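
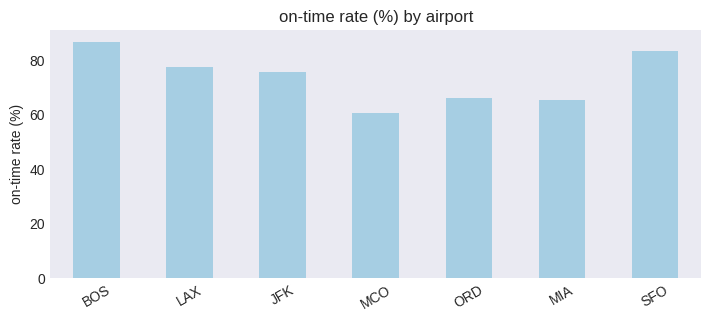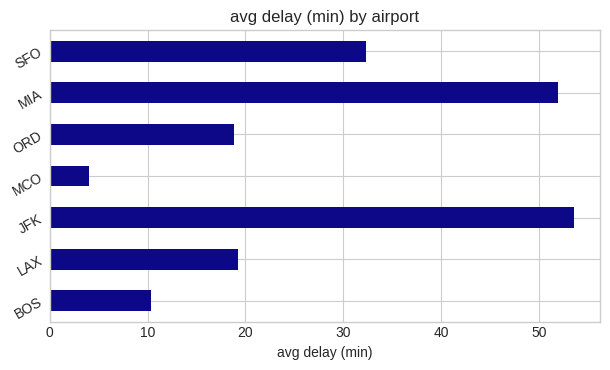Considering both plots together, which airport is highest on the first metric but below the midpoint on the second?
Chart 2 median avg delay (min) ≈ 20; below-median airports: BOS, MCO, ORD. Among those, BOS has the highest on-time rate (%) (≈ 90).

BOS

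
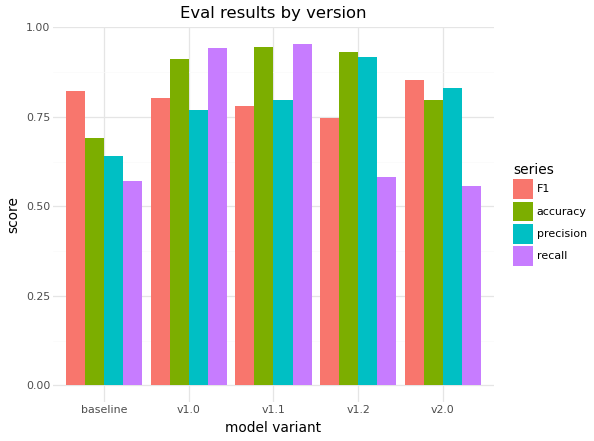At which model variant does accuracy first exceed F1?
v1.0

baseline: accuracy ≈ 0.7 vs F1 ≈ 0.8 (not yet); v1.0: accuracy ≈ 0.9 vs F1 ≈ 0.8 (first crossover).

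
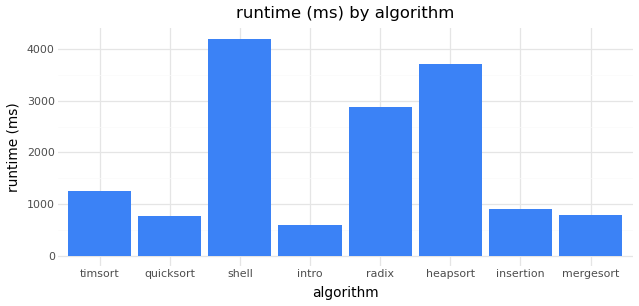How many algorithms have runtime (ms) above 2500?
3

Above 2500: shell, radix, heapsort.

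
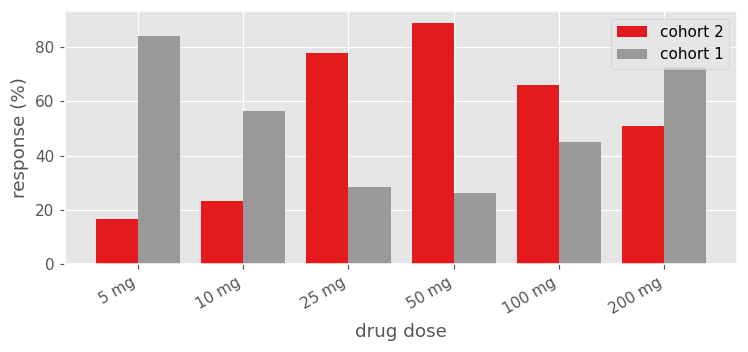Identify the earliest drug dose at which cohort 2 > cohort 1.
10 mg: cohort 2 ≈ 20 vs cohort 1 ≈ 60 (not yet); 25 mg: cohort 2 ≈ 80 vs cohort 1 ≈ 30 (first crossover).

25 mg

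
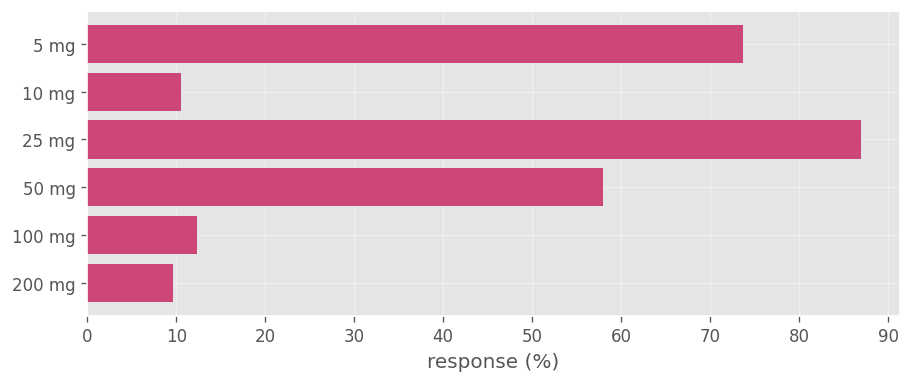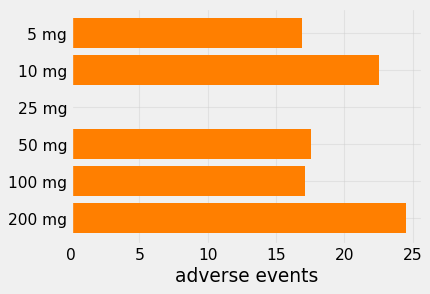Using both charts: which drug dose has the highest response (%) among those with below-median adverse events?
25 mg

Chart 2 median adverse events ≈ 15; below-median drug doses: 5 mg, 25 mg, 100 mg. Among those, 25 mg has the highest response (%) (≈ 90).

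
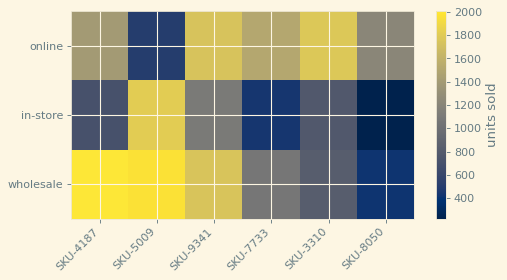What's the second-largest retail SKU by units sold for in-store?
Top 3 for in-store: SKU-5009 ≈ 1800, SKU-9341 ≈ 1200, SKU-3310 ≈ 800.

SKU-9341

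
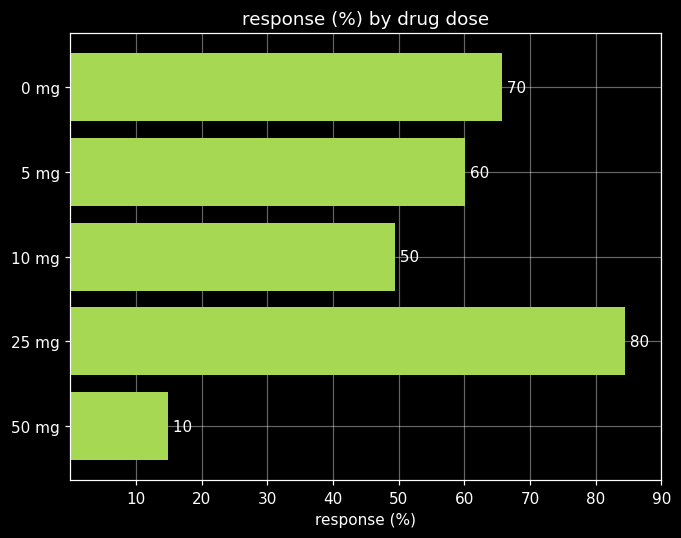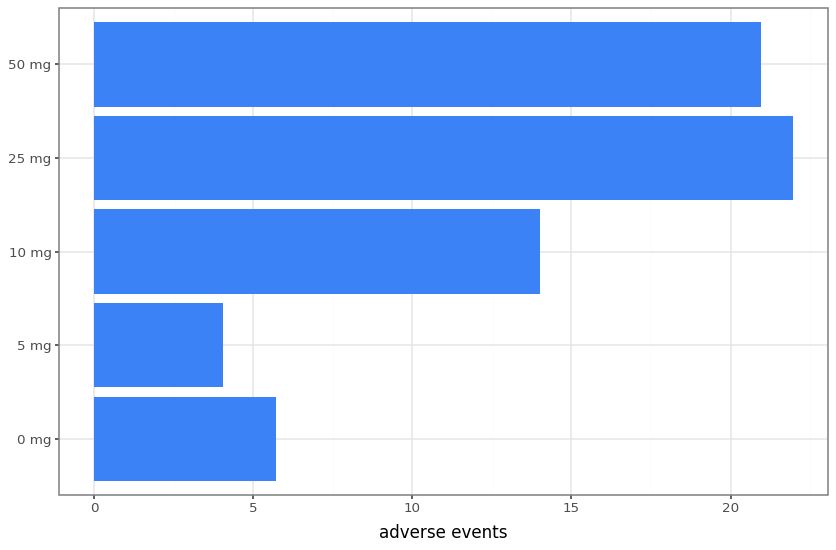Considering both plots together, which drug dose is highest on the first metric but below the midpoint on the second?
0 mg

Chart 2 median adverse events ≈ 15; below-median drug doses: 0 mg, 5 mg. Among those, 0 mg has the highest response (%) (≈ 70).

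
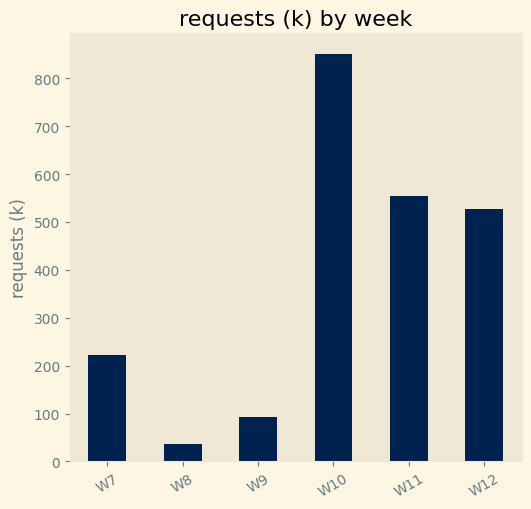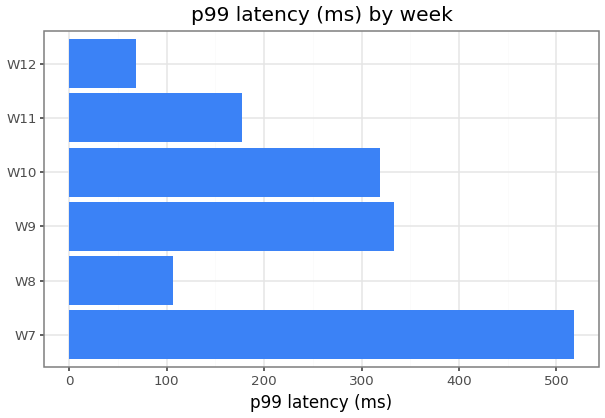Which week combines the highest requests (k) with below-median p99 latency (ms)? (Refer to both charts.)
W11

Chart 2 median p99 latency (ms) ≈ 250; below-median weeks: W8, W11, W12. Among those, W11 has the highest requests (k) (≈ 600).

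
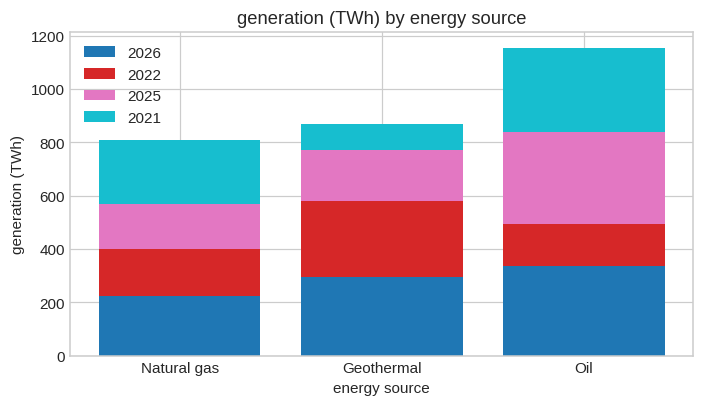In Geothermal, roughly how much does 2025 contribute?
≈ 200

2025 top ≈ 800, bottom ≈ 600; segment ≈ 200.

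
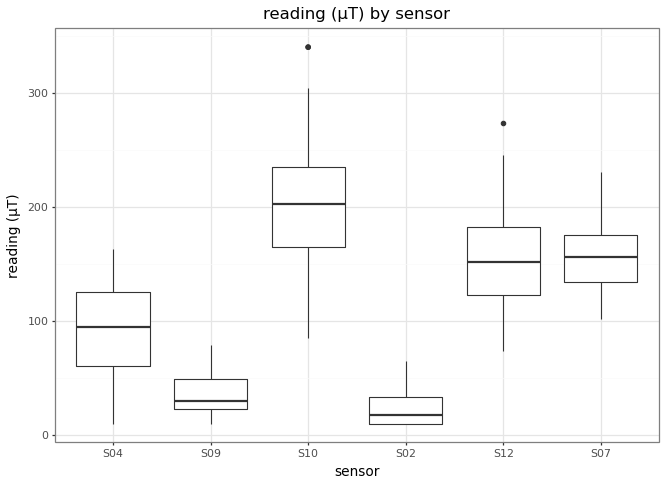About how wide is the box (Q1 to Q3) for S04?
≈ 60

Q3 ≈ 120, Q1 ≈ 60; IQR ≈ 60.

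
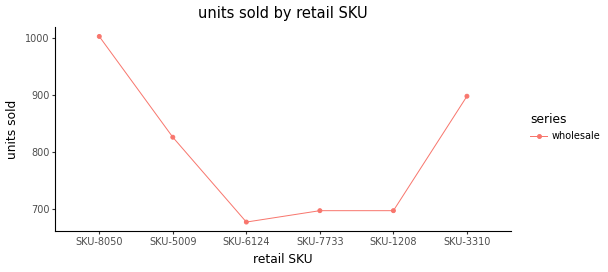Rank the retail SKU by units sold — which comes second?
SKU-3310

Top 3: SKU-8050 ≈ 1000, SKU-3310 ≈ 900, SKU-5009 ≈ 850.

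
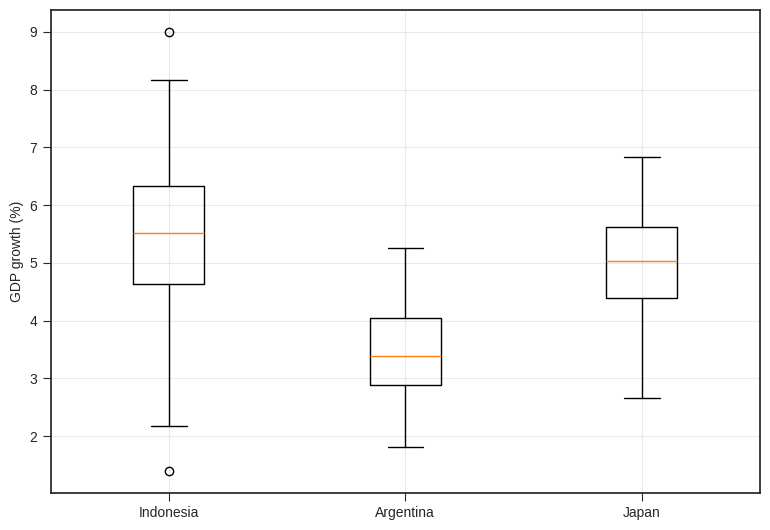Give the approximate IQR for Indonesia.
≈ 1.8

Q3 ≈ 6.4, Q1 ≈ 4.6; IQR ≈ 1.8.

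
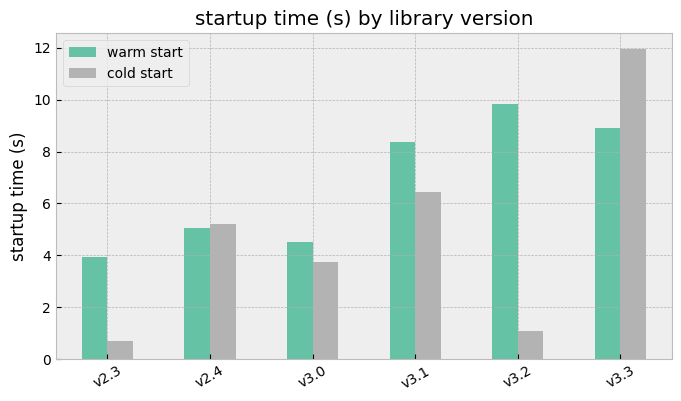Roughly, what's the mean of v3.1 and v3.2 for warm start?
≈ 9

(8 + 10) / 2 ≈ 9.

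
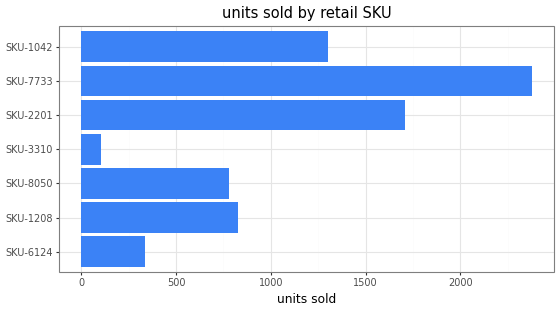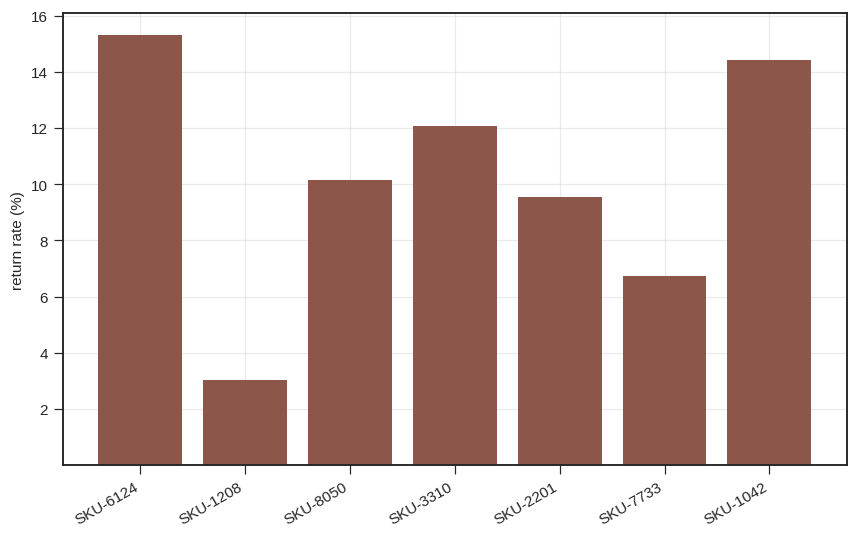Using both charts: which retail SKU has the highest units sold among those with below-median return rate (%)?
Chart 2 median return rate (%) ≈ 10; below-median retail SKUs: SKU-1208, SKU-2201, SKU-7733. Among those, SKU-7733 has the highest units sold (≈ 2500).

SKU-7733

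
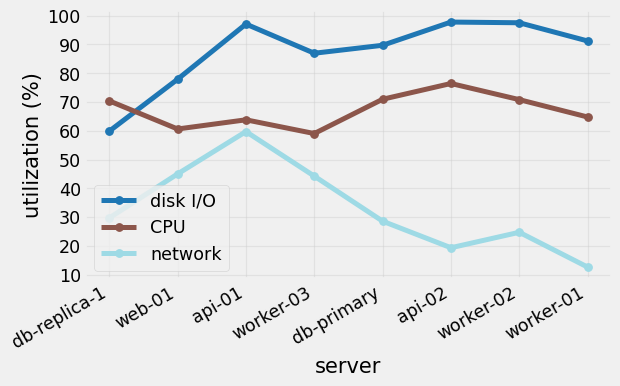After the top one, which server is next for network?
web-01

Top 3 for network: api-01 ≈ 60, web-01 ≈ 50, worker-03 ≈ 40.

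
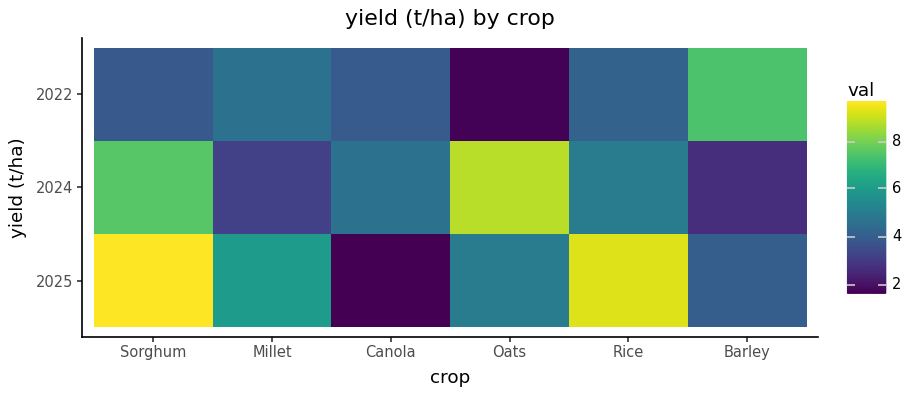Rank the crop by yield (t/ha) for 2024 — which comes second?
Top 3 for 2024: Oats ≈ 9, Sorghum ≈ 8, Rice ≈ 5.

Sorghum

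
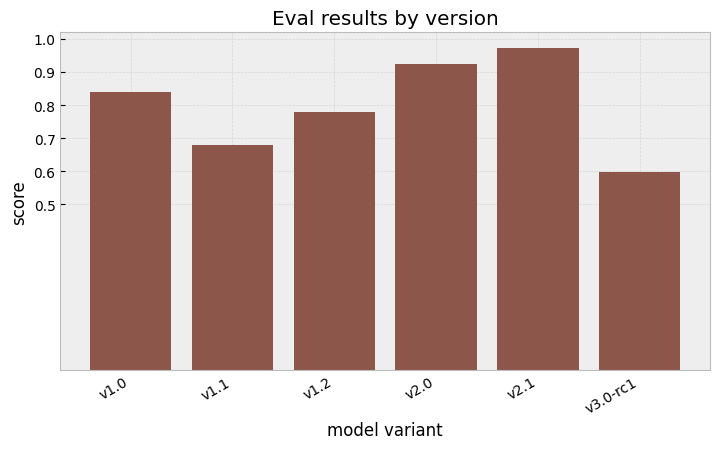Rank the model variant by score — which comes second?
v2.0

Top 3: v2.1 ≈ 1.0, v2.0 ≈ 0.9, v1.0 ≈ 0.8.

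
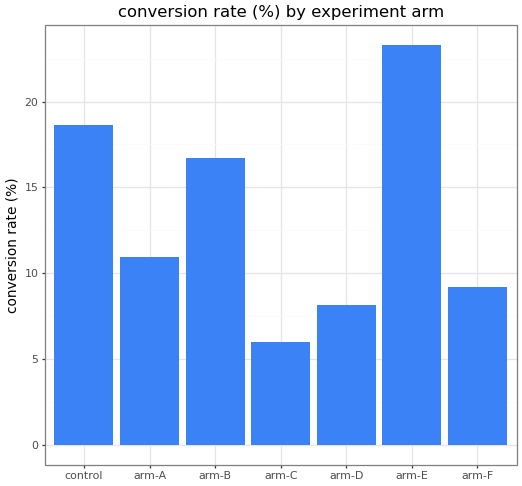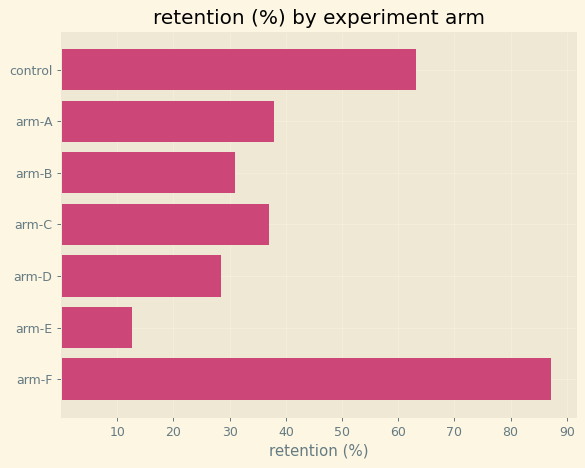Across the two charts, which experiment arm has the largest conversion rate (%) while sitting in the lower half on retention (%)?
arm-E

Chart 2 median retention (%) ≈ 40; below-median experiment arms: arm-B, arm-D, arm-E. Among those, arm-E has the highest conversion rate (%) (≈ 25).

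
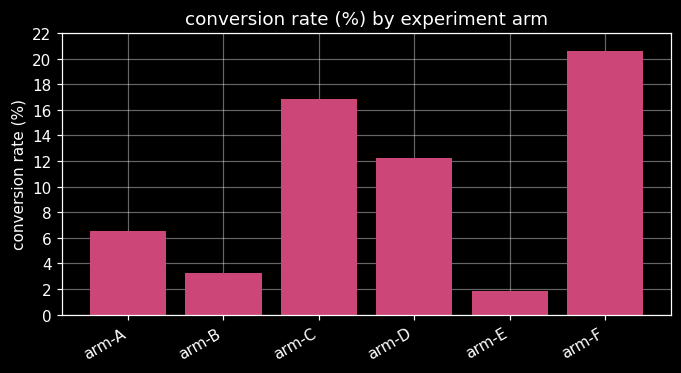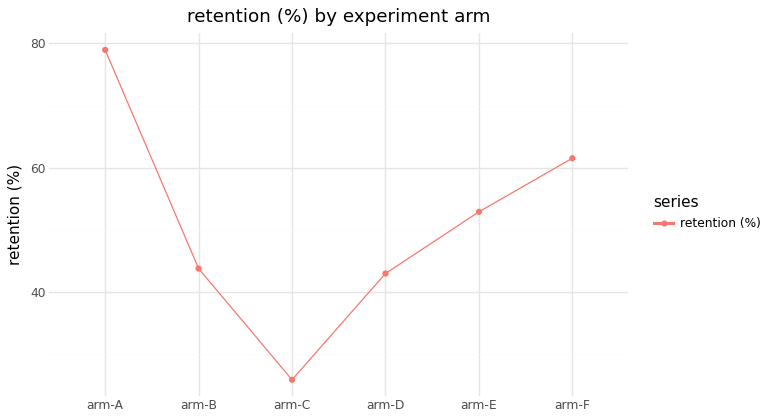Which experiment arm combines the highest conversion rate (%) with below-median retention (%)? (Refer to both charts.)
arm-C

Chart 2 median retention (%) ≈ 50; below-median experiment arms: arm-B, arm-C, arm-D. Among those, arm-C has the highest conversion rate (%) (≈ 16).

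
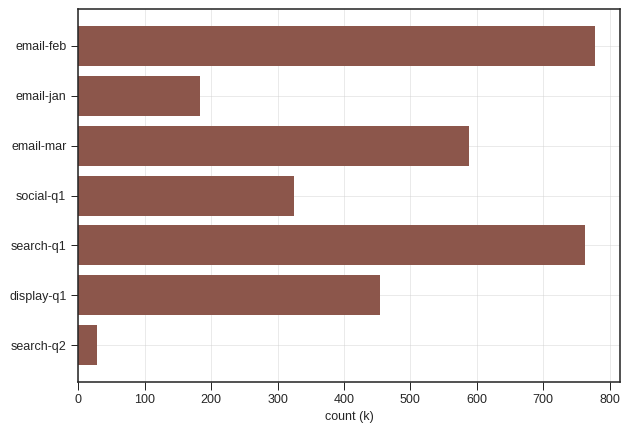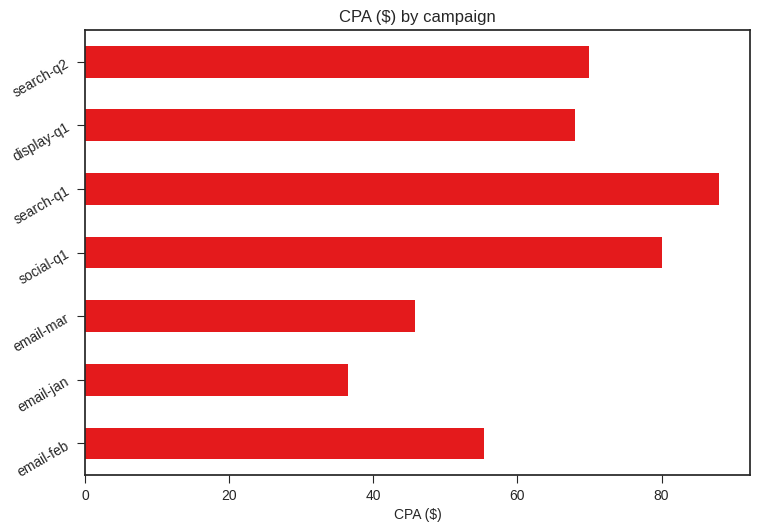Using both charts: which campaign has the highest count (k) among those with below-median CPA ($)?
email-feb

Chart 2 median CPA ($) ≈ 70; below-median campaigns: email-feb, email-jan, email-mar. Among those, email-feb has the highest count (k) (≈ 800).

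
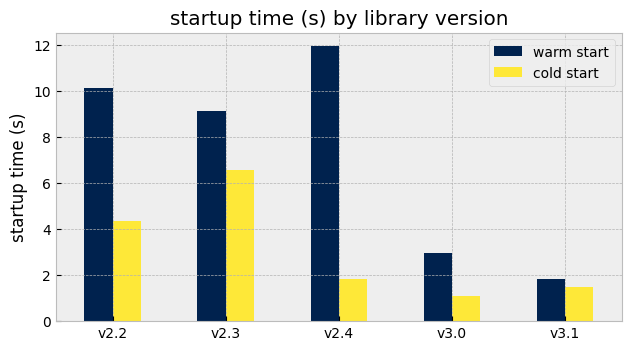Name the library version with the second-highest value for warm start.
Top 3 for warm start: v2.4 ≈ 12, v2.2 ≈ 10, v2.3 ≈ 9.

v2.2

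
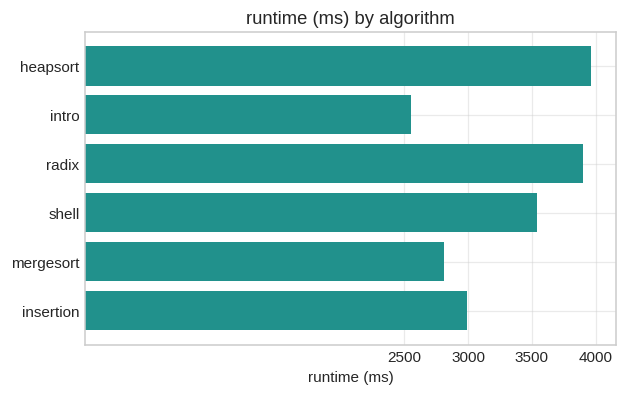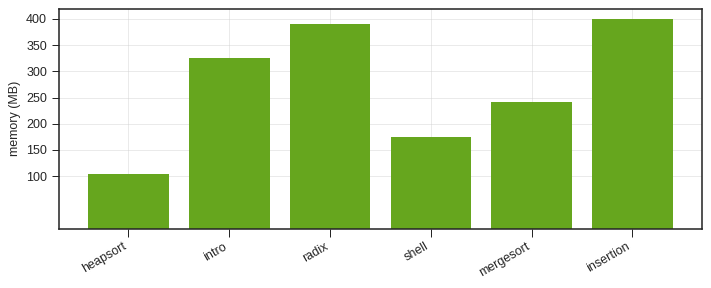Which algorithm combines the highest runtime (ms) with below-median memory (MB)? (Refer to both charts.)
Chart 2 median memory (MB) ≈ 300; below-median algorithms: heapsort, shell, mergesort. Among those, heapsort has the highest runtime (ms) (≈ 4000).

heapsort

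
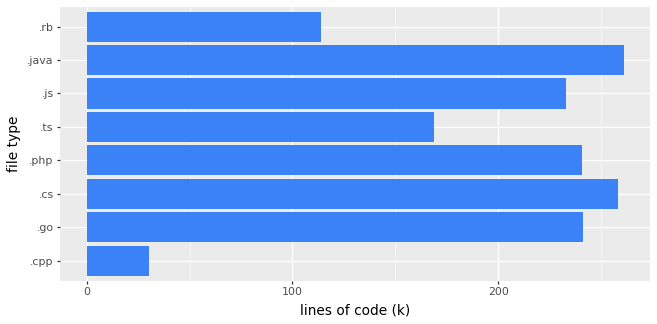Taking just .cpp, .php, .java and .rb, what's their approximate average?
(25 + 250 + 250 + 125) / 4 ≈ 162.

≈ 162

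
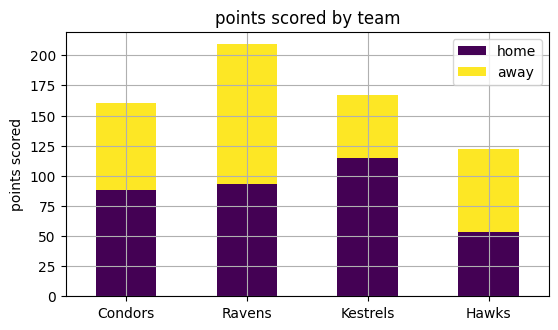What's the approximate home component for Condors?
home top ≈ 80, bottom ≈ 0; segment ≈ 80.

≈ 80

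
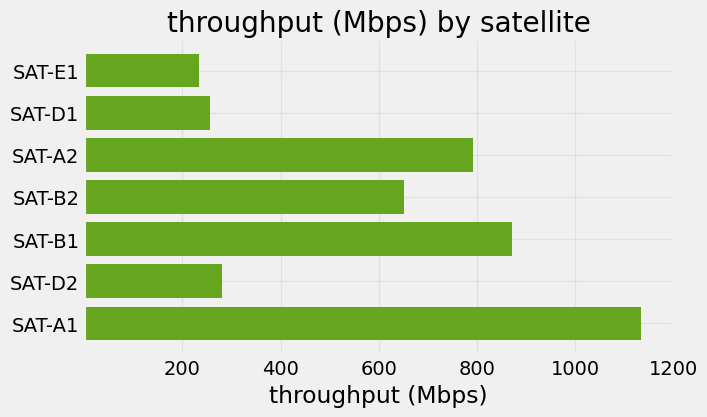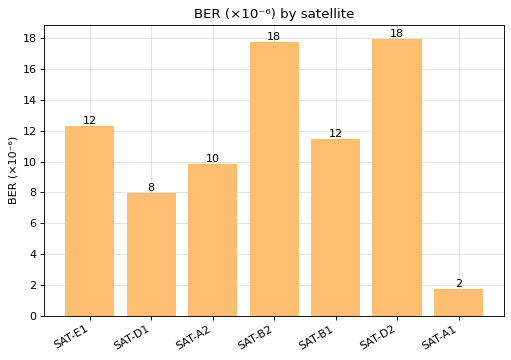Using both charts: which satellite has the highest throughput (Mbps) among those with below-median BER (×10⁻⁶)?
SAT-A1

Chart 2 median BER (×10⁻⁶) ≈ 12; below-median satellites: SAT-D1, SAT-A2, SAT-A1. Among those, SAT-A1 has the highest throughput (Mbps) (≈ 1200).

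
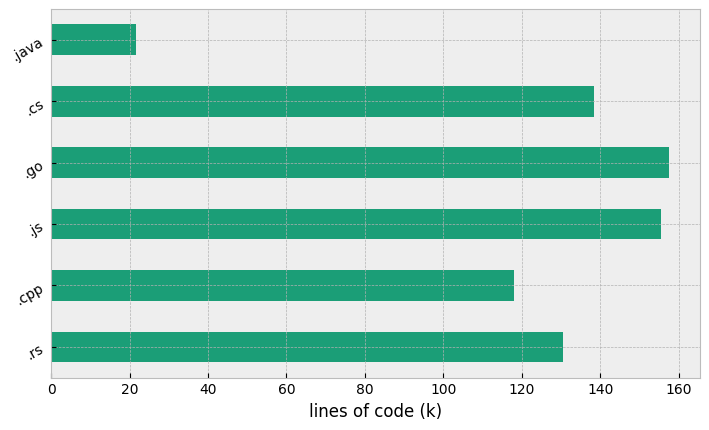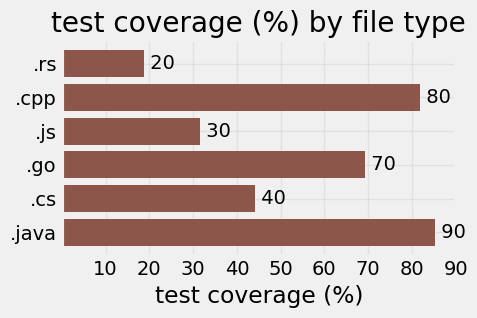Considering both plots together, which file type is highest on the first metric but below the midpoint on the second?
Chart 2 median test coverage (%) ≈ 60; below-median file types: .rs, .js, .cs. Among those, .js has the highest lines of code (k) (≈ 160).

.js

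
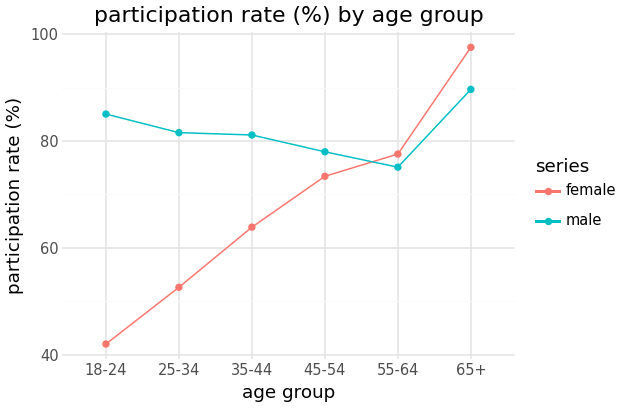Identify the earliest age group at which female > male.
45-54: female ≈ 75 vs male ≈ 80 (not yet); 55-64: female ≈ 80 vs male ≈ 75 (first crossover).

55-64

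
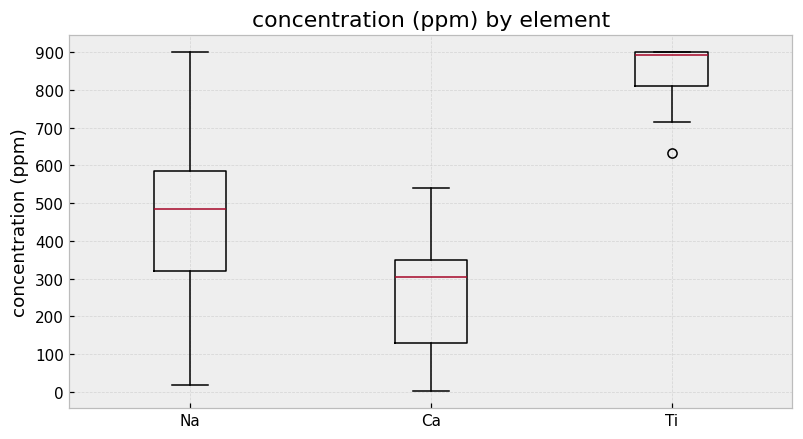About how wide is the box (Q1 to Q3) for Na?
≈ 300

Q3 ≈ 600, Q1 ≈ 300; IQR ≈ 300.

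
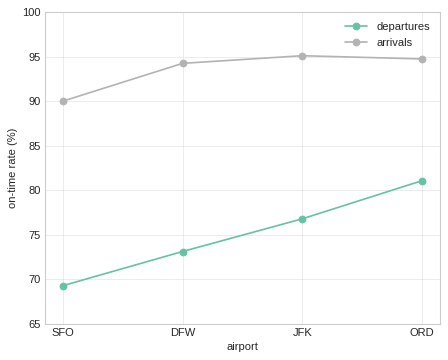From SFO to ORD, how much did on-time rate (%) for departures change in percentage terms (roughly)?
≈ +14.3%

SFO ≈ 70, ORD ≈ 80; (80 − 70) / 70 ≈ +14.3%.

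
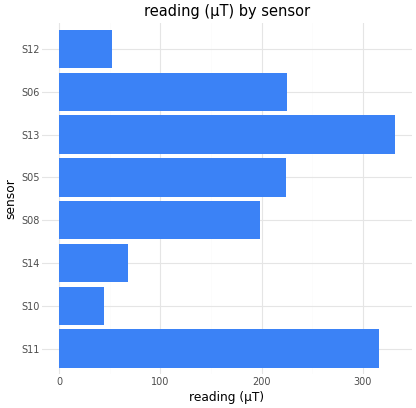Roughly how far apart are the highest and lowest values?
Max S13 ≈ 350, min S10 ≈ 50; range ≈ 300.

≈ 300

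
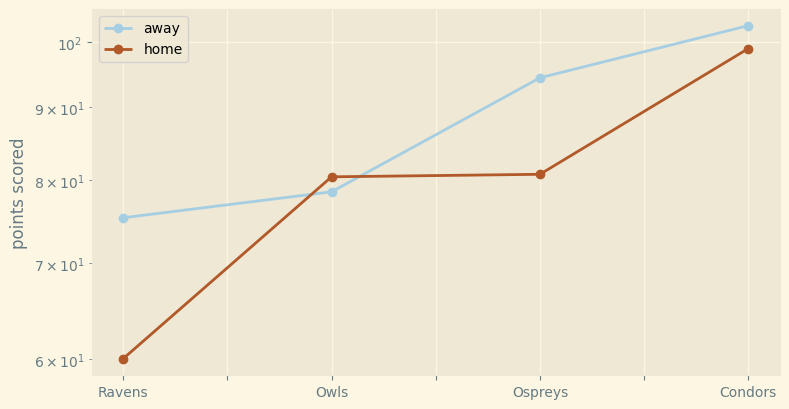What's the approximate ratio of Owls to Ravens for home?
≈ 1.33×

Owls ≈ 80, Ravens ≈ 60; 80/60 ≈ 1.33.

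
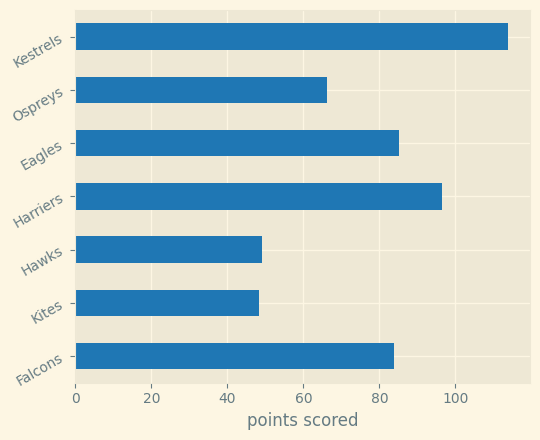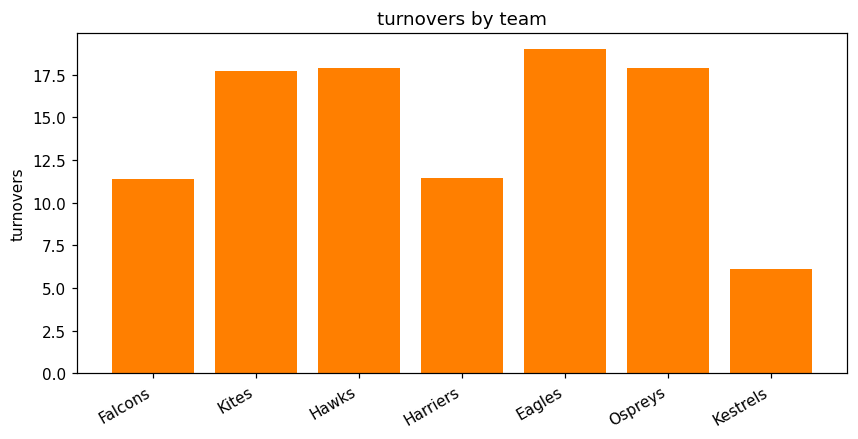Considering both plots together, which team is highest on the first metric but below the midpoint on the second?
Kestrels

Chart 2 median turnovers ≈ 18; below-median teams: Falcons, Harriers, Kestrels. Among those, Kestrels has the highest points scored (≈ 120).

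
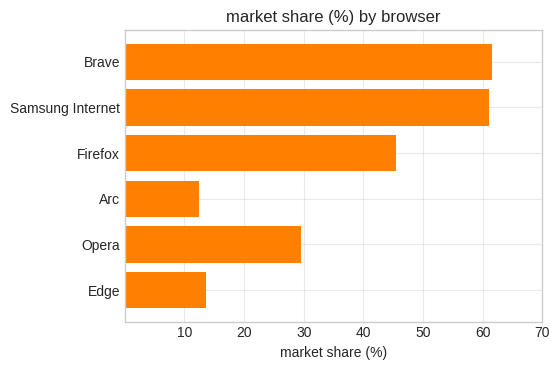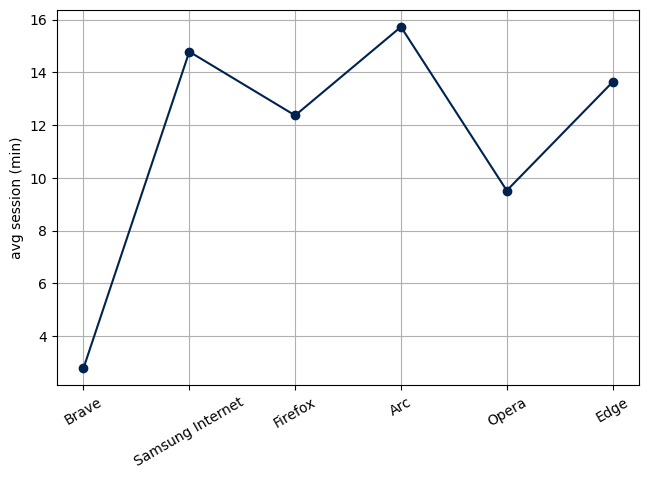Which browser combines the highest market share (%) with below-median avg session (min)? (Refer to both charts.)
Chart 2 median avg session (min) ≈ 12; below-median browsers: Brave, Firefox, Opera. Among those, Brave has the highest market share (%) (≈ 60).

Brave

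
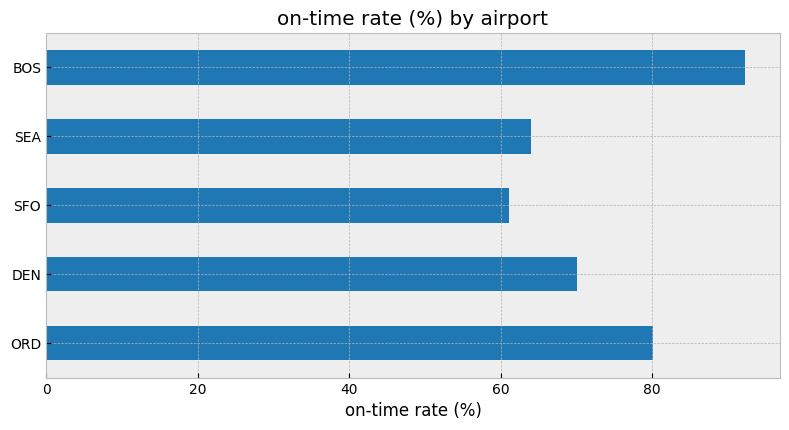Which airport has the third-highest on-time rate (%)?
Top 4: BOS ≈ 90, ORD ≈ 80, DEN ≈ 70, SEA ≈ 60.

DEN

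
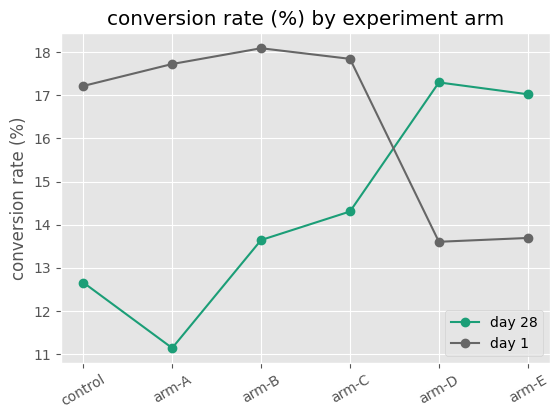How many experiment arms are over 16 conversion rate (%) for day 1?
Above 16: control, arm-A, arm-B, arm-C.

4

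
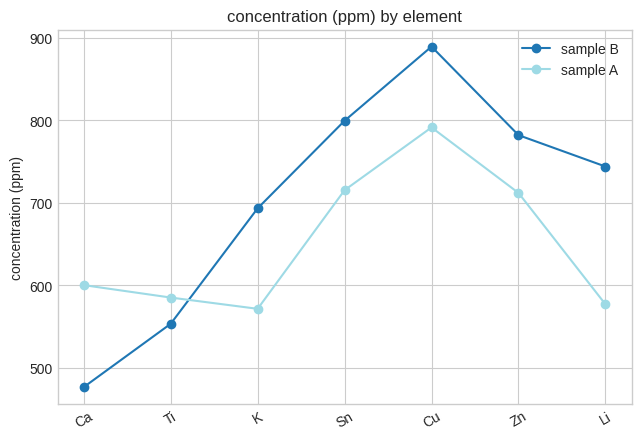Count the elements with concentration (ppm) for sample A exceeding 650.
Above 650: Sn, Cu, Zn.

3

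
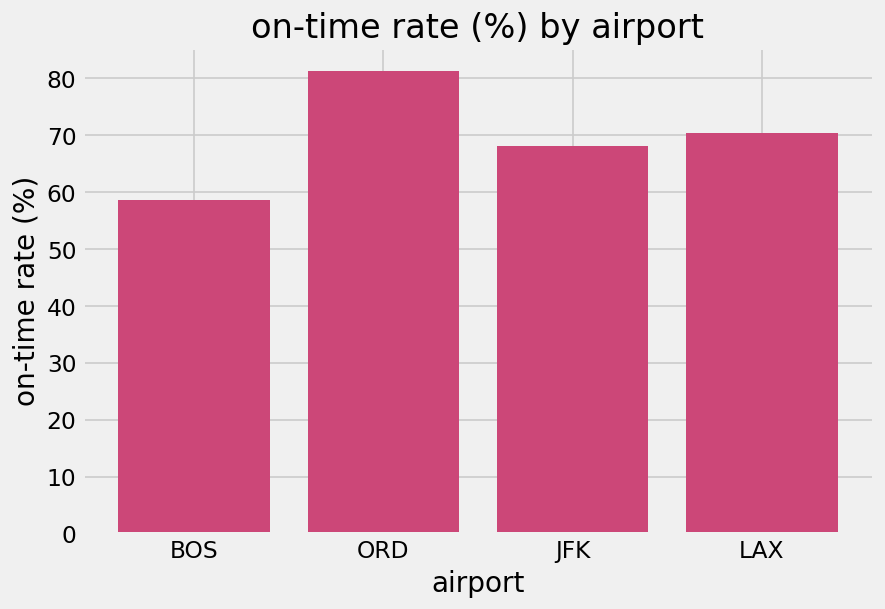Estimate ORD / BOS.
≈ 1.33×

ORD ≈ 80, BOS ≈ 60; 80/60 ≈ 1.33.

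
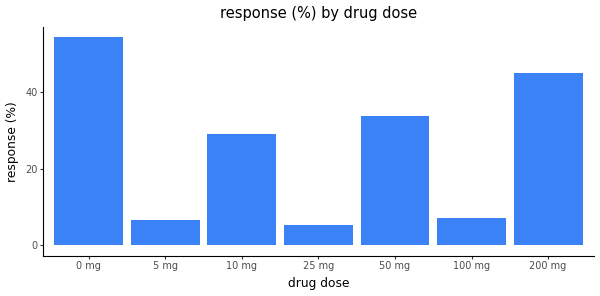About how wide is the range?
Max 0 mg ≈ 55, min 25 mg ≈ 5; range ≈ 50.

≈ 50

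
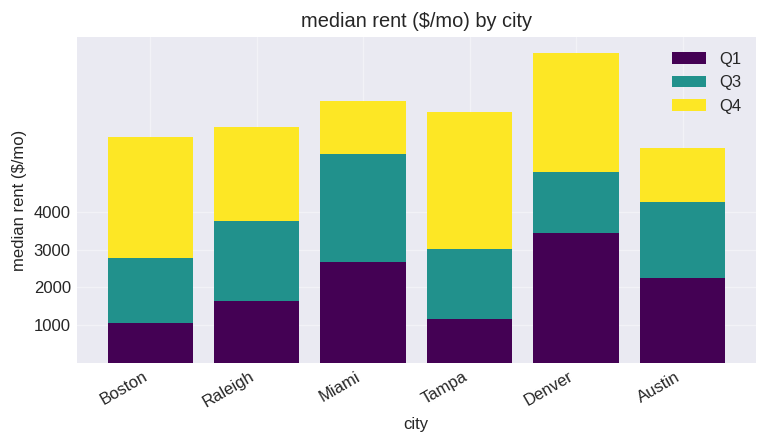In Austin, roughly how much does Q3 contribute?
Q3 top ≈ 4000, bottom ≈ 2000; segment ≈ 2000.

≈ 2000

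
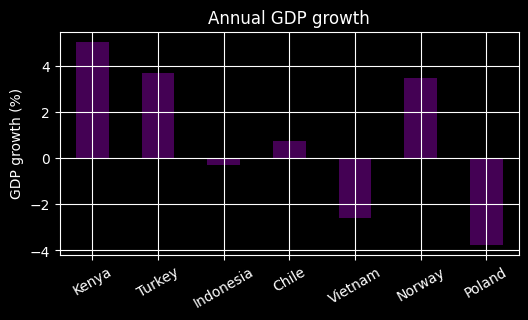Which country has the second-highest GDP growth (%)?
Top 3: Kenya ≈ 5, Turkey ≈ 4, Norway ≈ 3.

Turkey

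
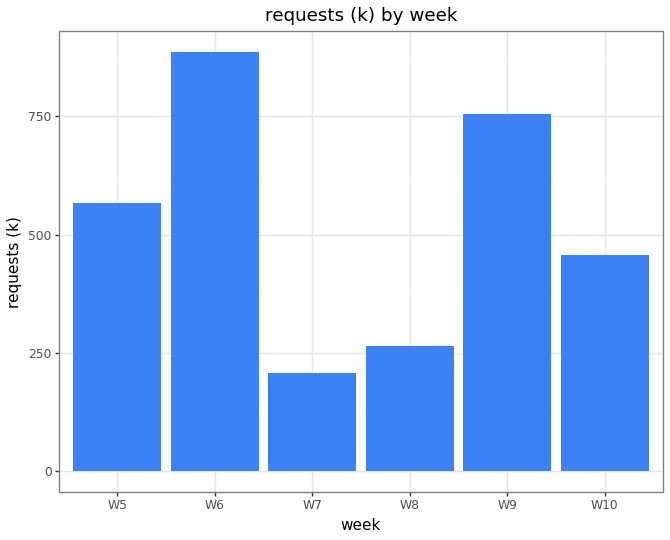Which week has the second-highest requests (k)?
Top 3: W6 ≈ 900, W9 ≈ 800, W5 ≈ 600.

W9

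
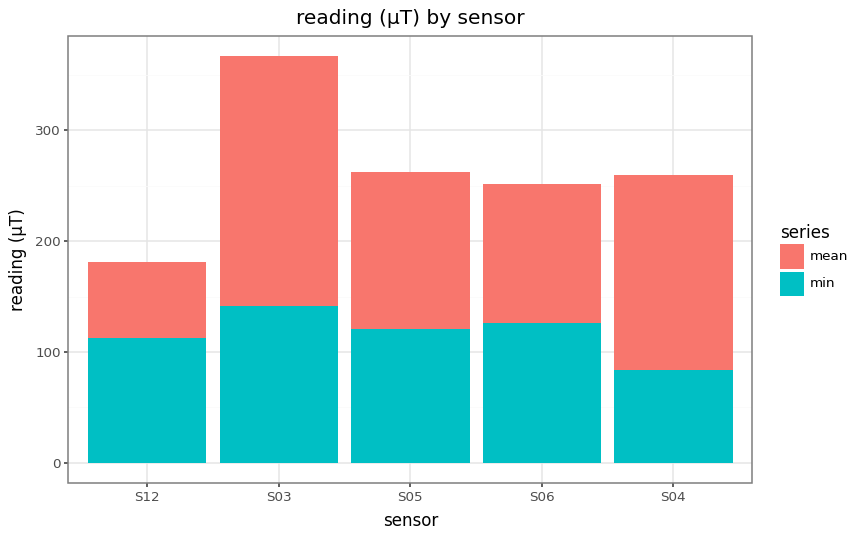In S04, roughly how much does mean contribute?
≈ 150

mean top ≈ 250, bottom ≈ 100; segment ≈ 150.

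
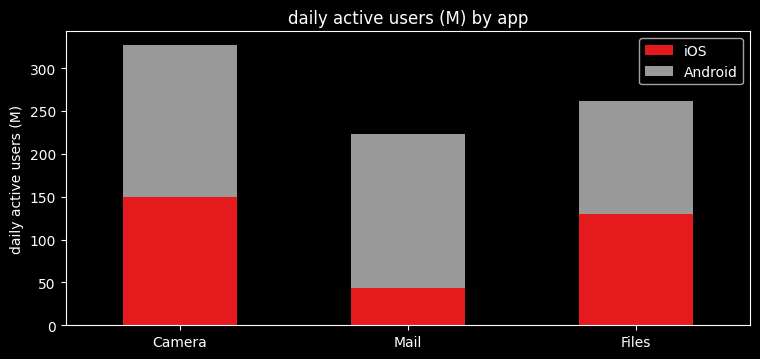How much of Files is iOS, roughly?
iOS top ≈ 150, bottom ≈ 0; segment ≈ 150.

≈ 150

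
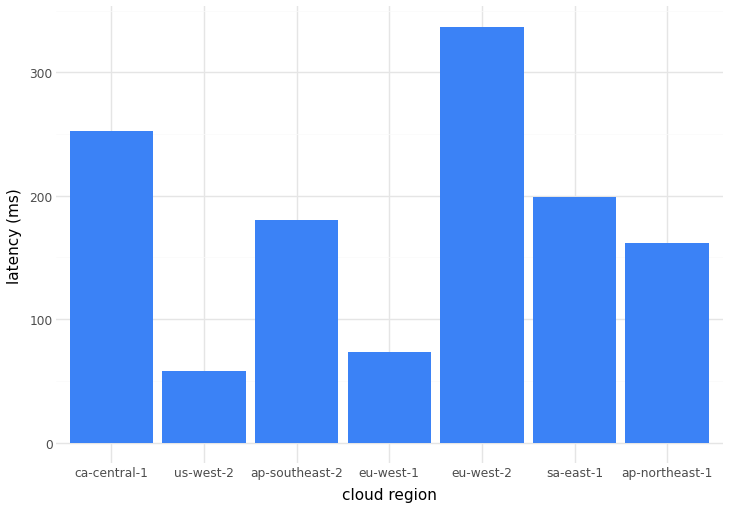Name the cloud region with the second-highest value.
Top 3: eu-west-2 ≈ 350, ca-central-1 ≈ 250, sa-east-1 ≈ 200.

ca-central-1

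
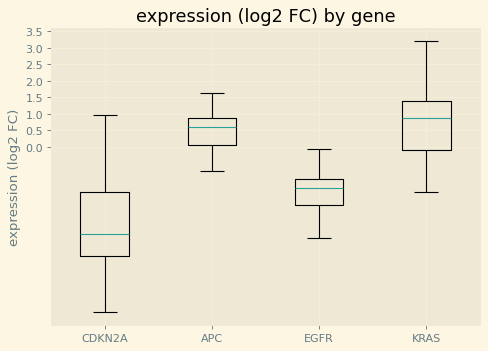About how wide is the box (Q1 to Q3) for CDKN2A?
Q3 ≈ -1.5, Q1 ≈ -3.5; IQR ≈ 2.0.

≈ 2.0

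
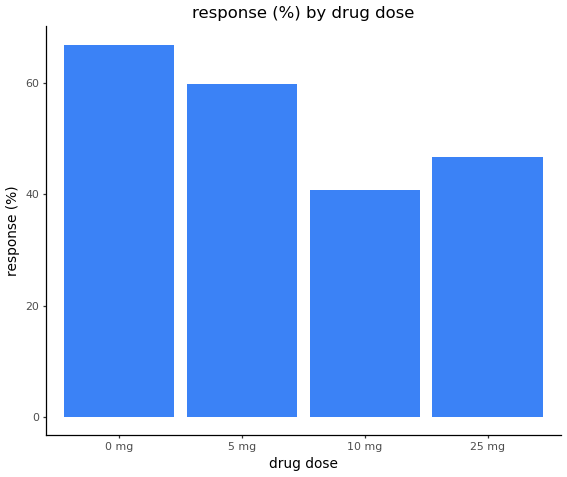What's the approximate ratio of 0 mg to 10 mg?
0 mg ≈ 70, 10 mg ≈ 40; 70/40 ≈ 1.75.

≈ 1.75×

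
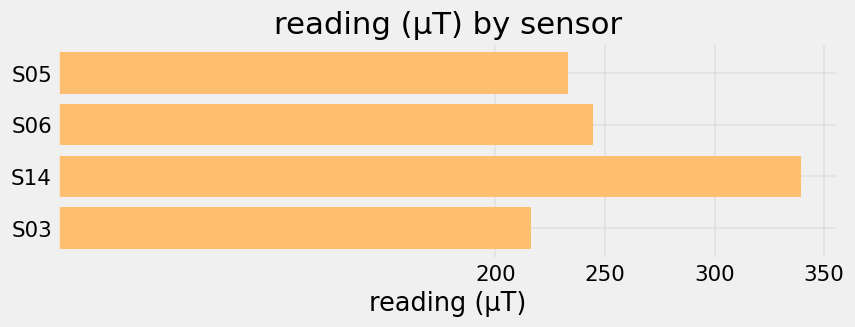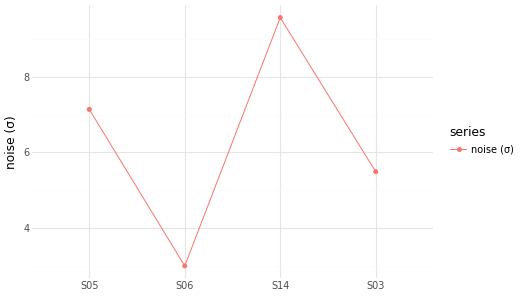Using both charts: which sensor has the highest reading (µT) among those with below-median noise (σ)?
Chart 2 median noise (σ) ≈ 6; below-median sensors: S06, S03. Among those, S06 has the highest reading (µT) (≈ 250).

S06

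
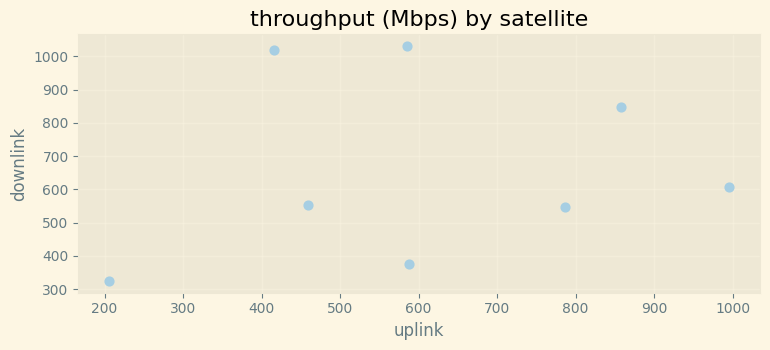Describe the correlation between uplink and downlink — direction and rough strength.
no clear correlation

Points are roughly uncorrelated; weak (|r| ≈ 0.2).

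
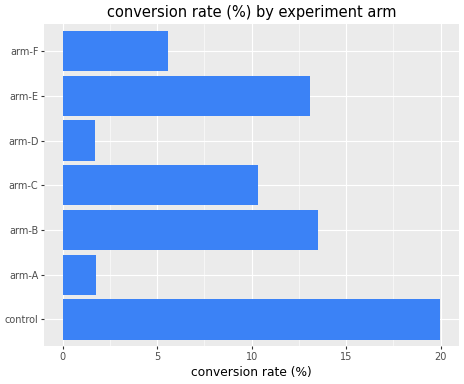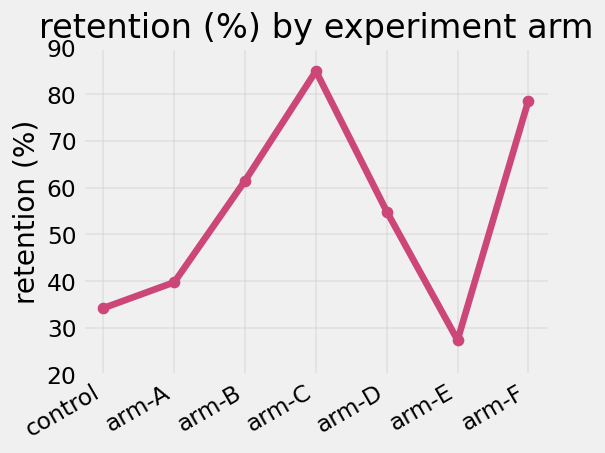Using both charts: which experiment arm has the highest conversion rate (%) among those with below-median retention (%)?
Chart 2 median retention (%) ≈ 50; below-median experiment arms: control, arm-A, arm-E. Among those, control has the highest conversion rate (%) (≈ 20).

control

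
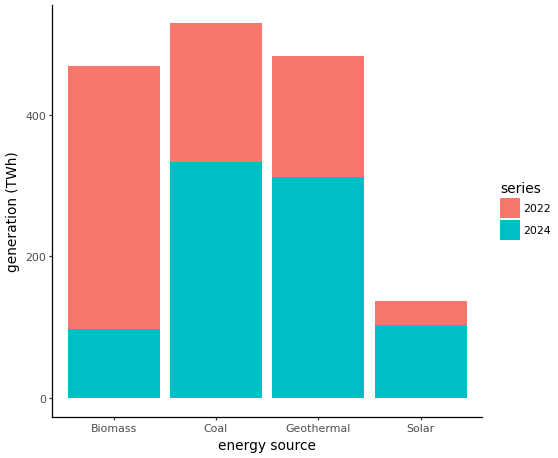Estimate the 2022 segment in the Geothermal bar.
≈ 200

2022 top ≈ 500, bottom ≈ 300; segment ≈ 200.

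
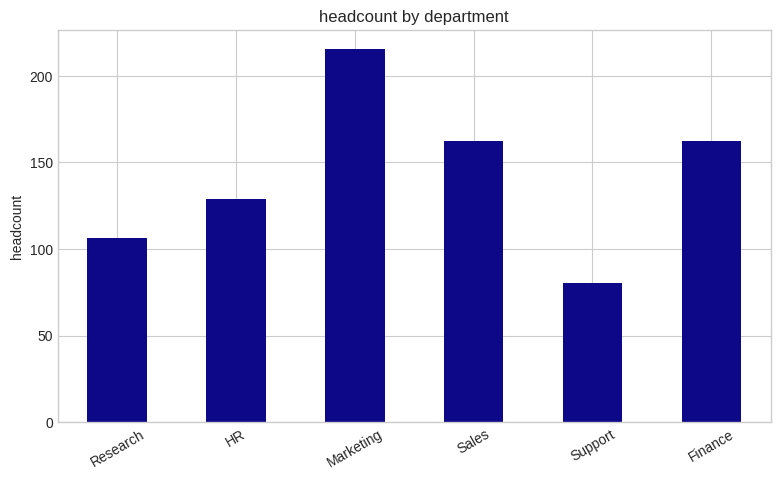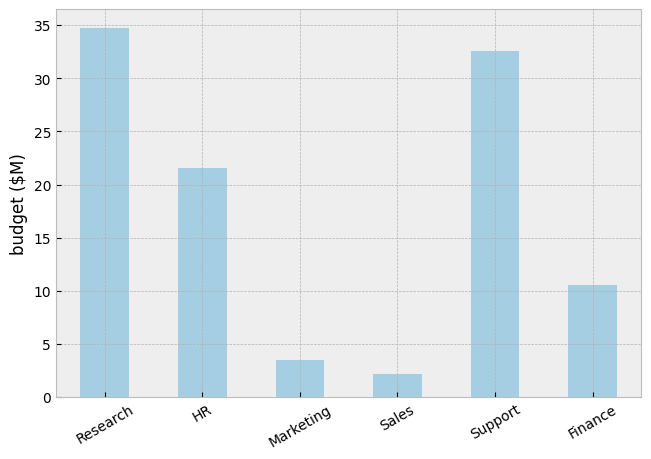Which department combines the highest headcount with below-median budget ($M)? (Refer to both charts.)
Chart 2 median budget ($M) ≈ 15; below-median departments: Marketing, Sales, Finance. Among those, Marketing has the highest headcount (≈ 220).

Marketing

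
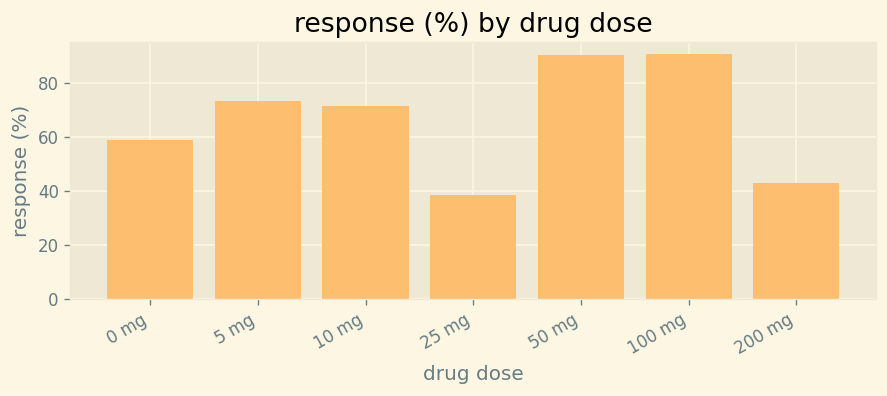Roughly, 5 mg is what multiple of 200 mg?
≈ 1.75×

5 mg ≈ 70, 200 mg ≈ 40; 70/40 ≈ 1.75.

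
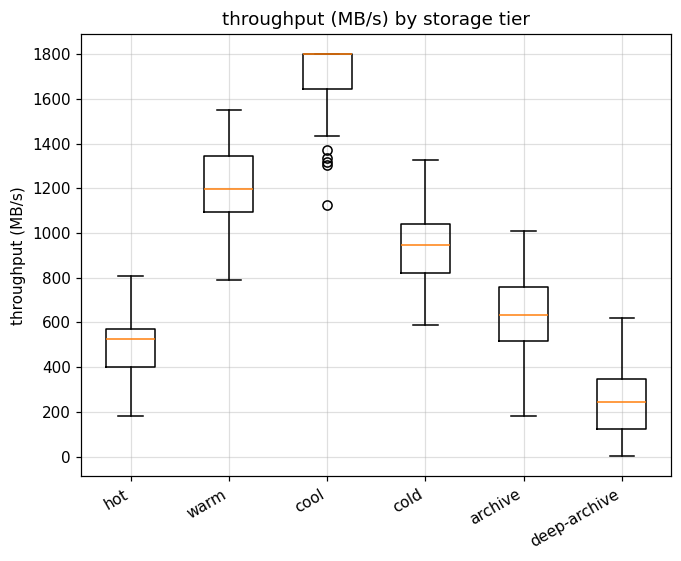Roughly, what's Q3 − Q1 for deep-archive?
Q3 ≈ 400, Q1 ≈ 200; IQR ≈ 200.

≈ 200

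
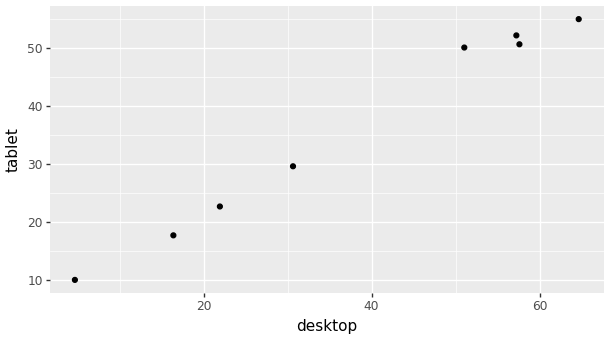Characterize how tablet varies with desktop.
positive, strong

Points are positively correlated; strong (|r| ≈ 1.0).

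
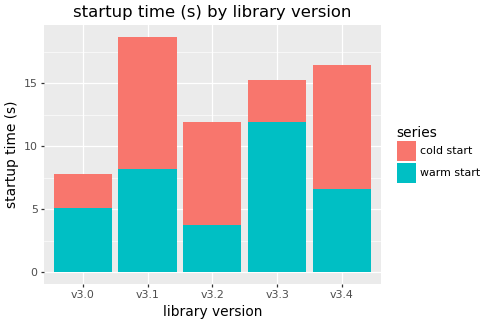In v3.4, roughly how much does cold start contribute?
≈ 10

cold start top ≈ 16, bottom ≈ 6; segment ≈ 10.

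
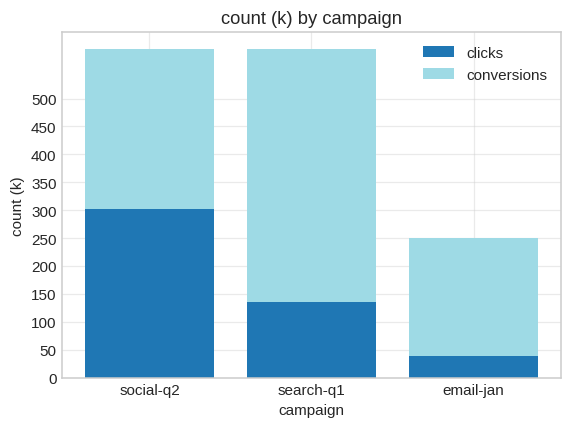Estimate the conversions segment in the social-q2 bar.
conversions top ≈ 600, bottom ≈ 300; segment ≈ 300.

≈ 300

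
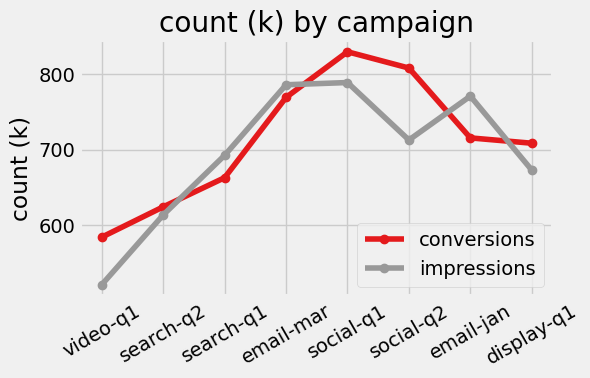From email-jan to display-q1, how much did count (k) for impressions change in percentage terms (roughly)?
≈ -13.3%

email-jan ≈ 750, display-q1 ≈ 650; (650 − 750) / 750 ≈ -13.3%.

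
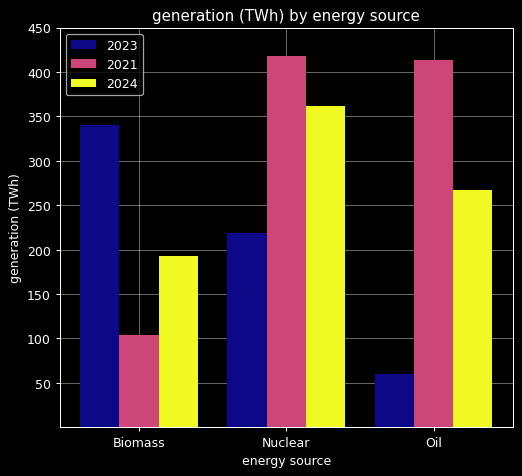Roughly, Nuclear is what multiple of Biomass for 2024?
Nuclear ≈ 350, Biomass ≈ 200; 350/200 ≈ 1.75.

≈ 1.75×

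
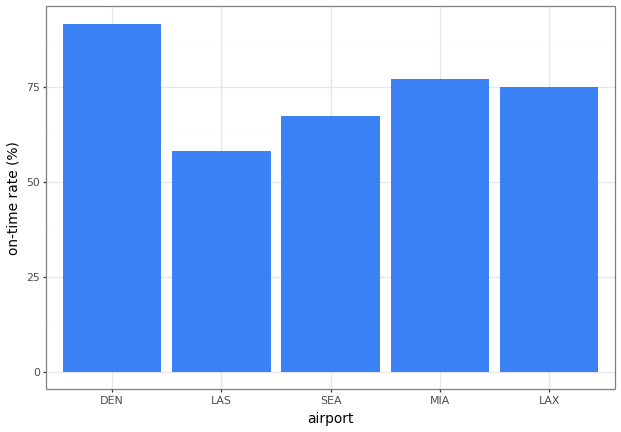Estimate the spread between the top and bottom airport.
≈ 30

Max DEN ≈ 90, min LAS ≈ 60; range ≈ 30.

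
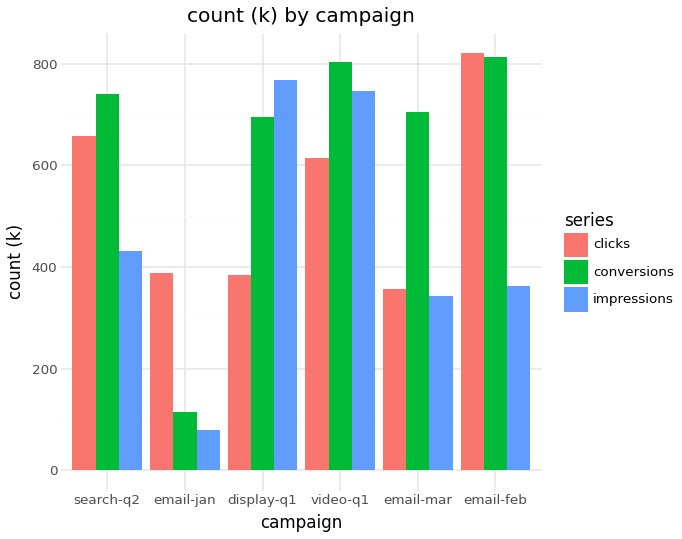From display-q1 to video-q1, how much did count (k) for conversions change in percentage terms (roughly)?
≈ +14.3%

display-q1 ≈ 700, video-q1 ≈ 800; (800 − 700) / 700 ≈ +14.3%.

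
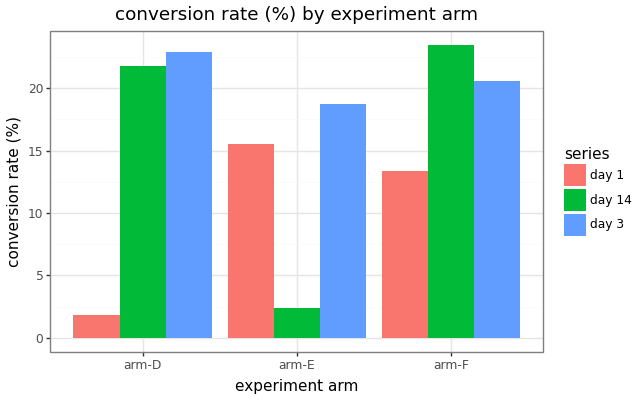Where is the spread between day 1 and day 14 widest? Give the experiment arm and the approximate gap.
arm-D: day 1 ≈ 2, day 14 ≈ 22 → gap ≈ 20. Next-largest (arm-E) is only ≈ 14.

arm-D, ≈ 20 %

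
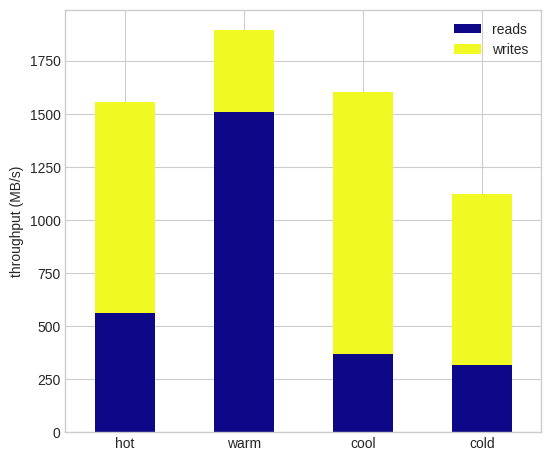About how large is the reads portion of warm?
reads top ≈ 1600, bottom ≈ 0; segment ≈ 1600.

≈ 1600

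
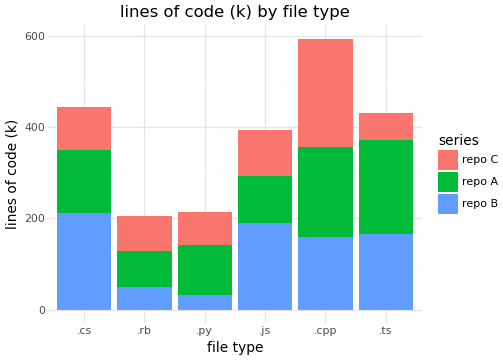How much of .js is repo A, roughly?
repo A top ≈ 300, bottom ≈ 200; segment ≈ 100.

≈ 100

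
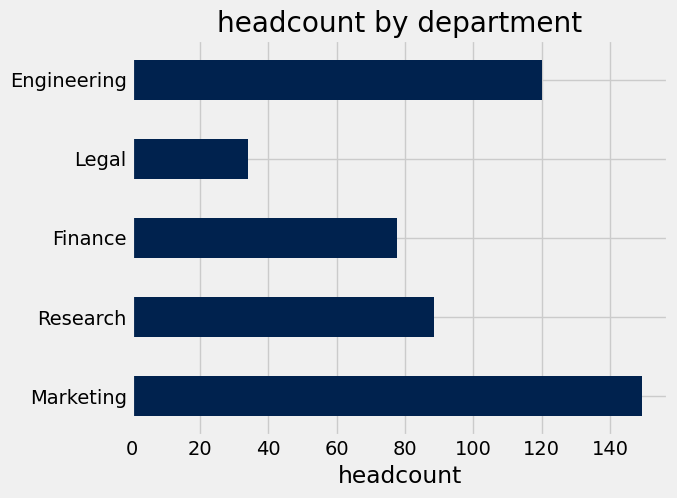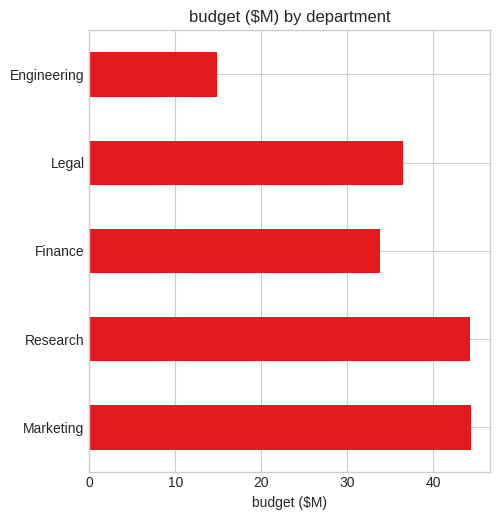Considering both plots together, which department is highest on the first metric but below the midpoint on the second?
Engineering

Chart 2 median budget ($M) ≈ 35; below-median departments: Finance, Engineering. Among those, Engineering has the highest headcount (≈ 120).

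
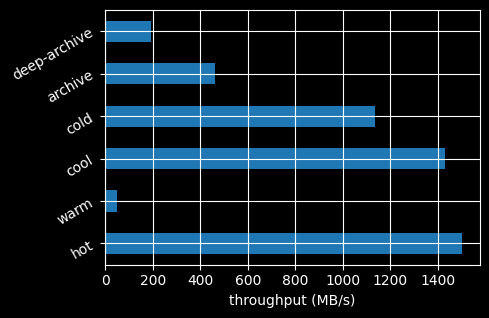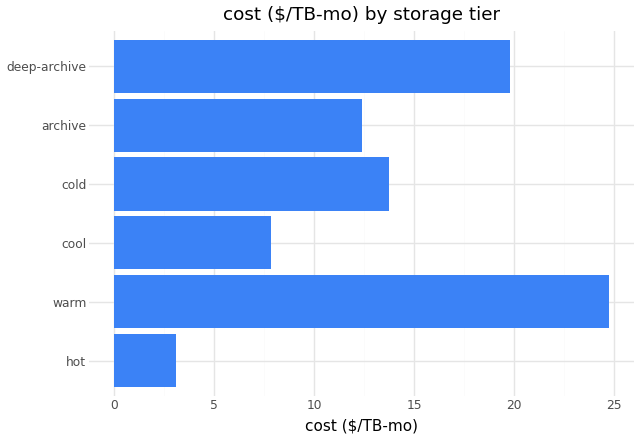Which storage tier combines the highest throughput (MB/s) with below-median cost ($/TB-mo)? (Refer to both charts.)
Chart 2 median cost ($/TB-mo) ≈ 15; below-median storage tiers: hot, cool, archive. Among those, hot has the highest throughput (MB/s) (≈ 1600).

hot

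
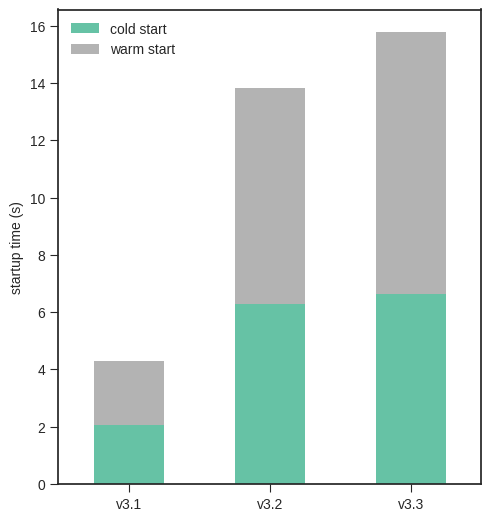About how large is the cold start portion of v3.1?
≈ 2

cold start top ≈ 2, bottom ≈ 0; segment ≈ 2.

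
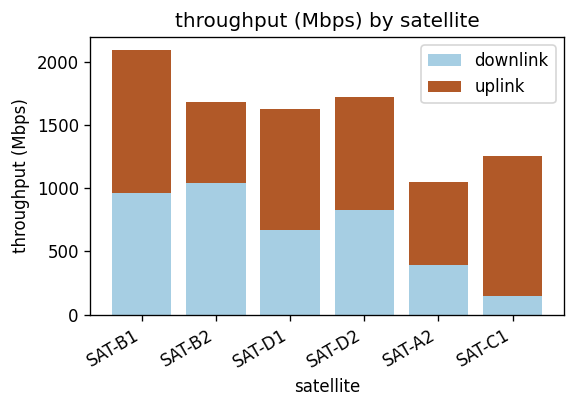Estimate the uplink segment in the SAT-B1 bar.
uplink top ≈ 2000, bottom ≈ 1000; segment ≈ 1000.

≈ 1000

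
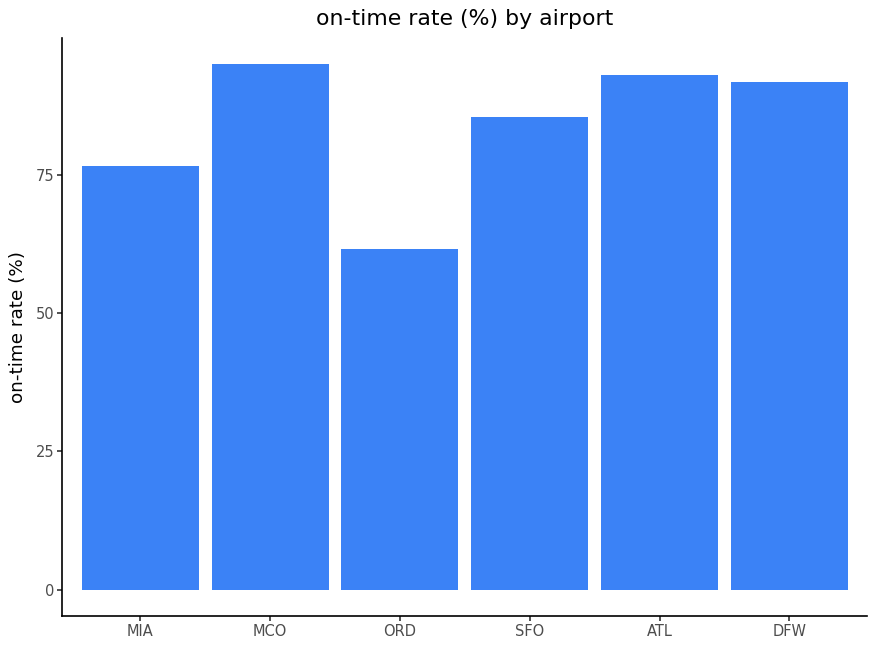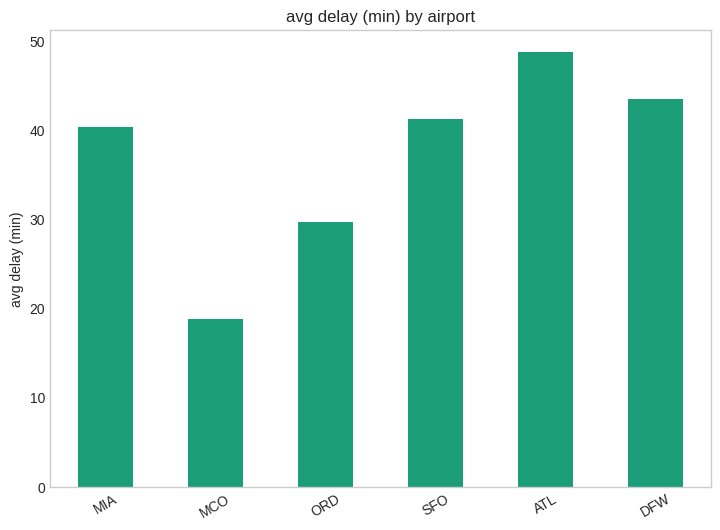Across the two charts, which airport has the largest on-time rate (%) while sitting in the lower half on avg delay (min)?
MCO

Chart 2 median avg delay (min) ≈ 40; below-median airports: MIA, MCO, ORD. Among those, MCO has the highest on-time rate (%) (≈ 100).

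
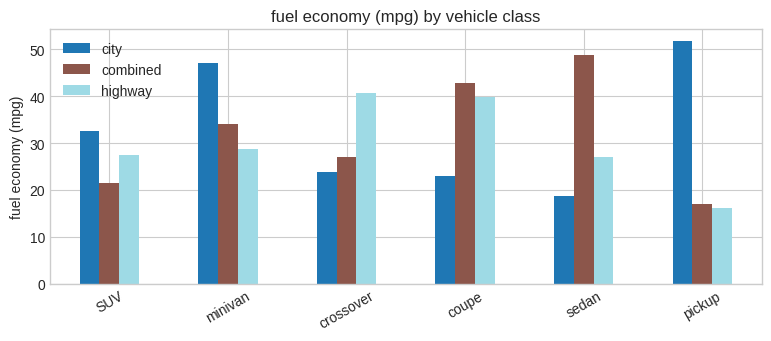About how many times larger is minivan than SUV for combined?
≈ 1.75×

minivan ≈ 35, SUV ≈ 20; 35/20 ≈ 1.75.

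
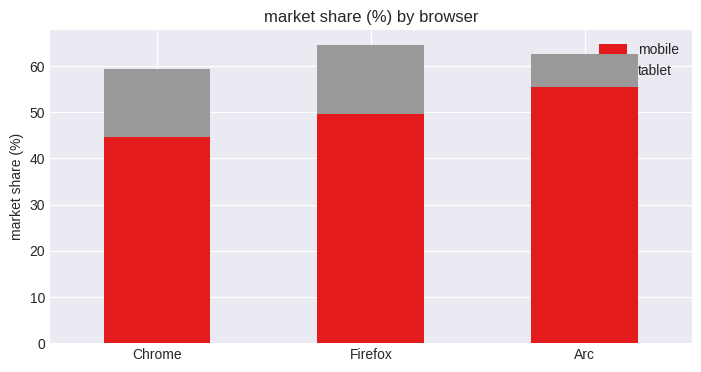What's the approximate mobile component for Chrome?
mobile top ≈ 40, bottom ≈ 0; segment ≈ 40.

≈ 40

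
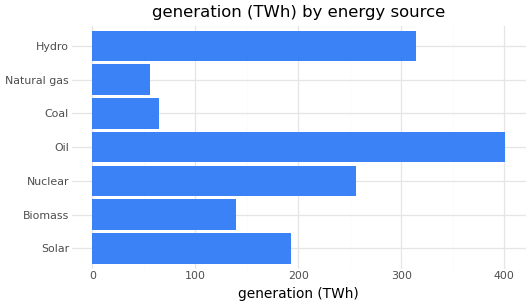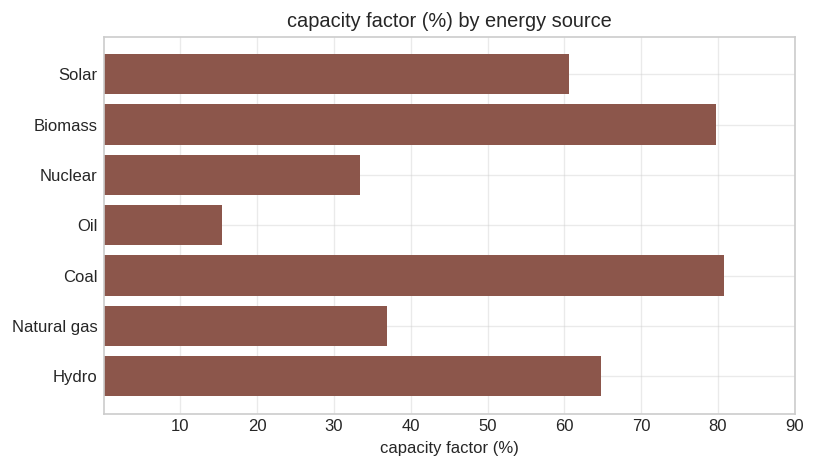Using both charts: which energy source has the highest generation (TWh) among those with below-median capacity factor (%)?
Chart 2 median capacity factor (%) ≈ 60; below-median energy sources: Nuclear, Oil, Natural gas. Among those, Oil has the highest generation (TWh) (≈ 400).

Oil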